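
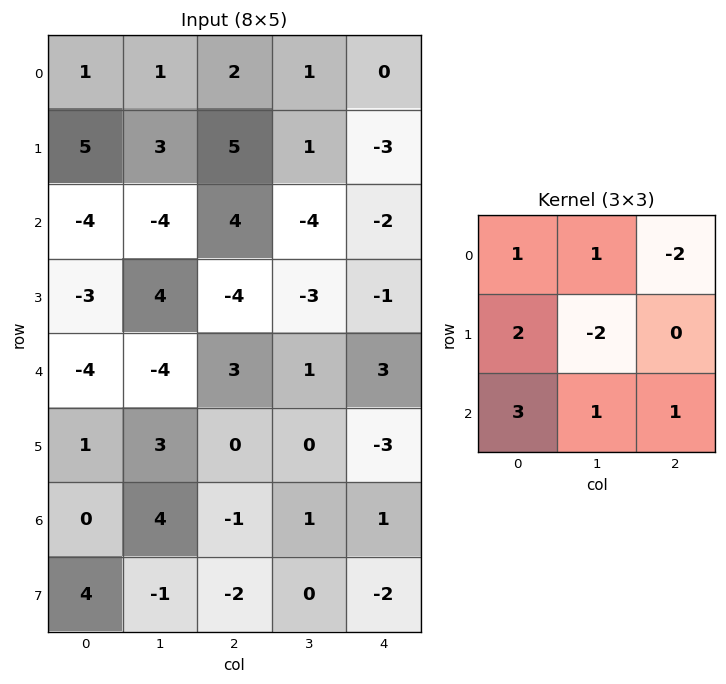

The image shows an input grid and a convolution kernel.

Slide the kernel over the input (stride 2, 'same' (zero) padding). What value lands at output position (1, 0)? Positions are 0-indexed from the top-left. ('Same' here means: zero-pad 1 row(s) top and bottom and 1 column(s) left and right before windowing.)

8

The receptive field on the zero-padded input at this output position is [0 5 3 / 0 -4 -4 / 0 -3 4]. Elementwise product with the kernel and sum: 0·1 + 5·1 + 3·-2 + 0·2 + -4·-2 + 0·3 + -3·1 + 4·1.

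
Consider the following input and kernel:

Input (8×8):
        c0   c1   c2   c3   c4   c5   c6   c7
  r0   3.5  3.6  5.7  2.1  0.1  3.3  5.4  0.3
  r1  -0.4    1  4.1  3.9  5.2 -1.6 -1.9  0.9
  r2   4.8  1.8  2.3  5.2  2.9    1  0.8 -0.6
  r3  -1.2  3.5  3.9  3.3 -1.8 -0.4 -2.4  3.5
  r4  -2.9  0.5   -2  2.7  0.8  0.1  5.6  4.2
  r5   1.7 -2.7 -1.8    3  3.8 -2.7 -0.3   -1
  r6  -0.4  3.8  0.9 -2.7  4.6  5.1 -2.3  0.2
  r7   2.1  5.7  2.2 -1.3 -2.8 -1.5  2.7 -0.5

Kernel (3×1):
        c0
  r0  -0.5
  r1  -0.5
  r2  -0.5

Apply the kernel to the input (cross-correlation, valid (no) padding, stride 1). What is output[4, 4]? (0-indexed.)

The receptive field on the input at this output position is [0.8 / 3.8 / 4.6]. Elementwise product with the kernel and sum: 0.8·-0.5 + 3.8·-0.5 + 4.6·-0.5.

-4.6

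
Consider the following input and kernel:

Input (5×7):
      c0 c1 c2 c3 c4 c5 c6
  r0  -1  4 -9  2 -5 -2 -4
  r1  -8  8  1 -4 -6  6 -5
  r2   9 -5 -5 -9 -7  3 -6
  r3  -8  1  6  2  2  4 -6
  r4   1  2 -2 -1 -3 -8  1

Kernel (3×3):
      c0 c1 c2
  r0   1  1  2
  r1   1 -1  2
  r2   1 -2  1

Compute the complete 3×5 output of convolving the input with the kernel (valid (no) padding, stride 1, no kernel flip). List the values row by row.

-15 -6 -18 15 -56
2 -26 -21 8 -44
-8 -24 -23 -5 -16

Output[0,0]: The receptive field on the input at this output position is [-1 4 -9 / -8 8 1 / 9 -5 -5]. Elementwise product with the kernel and sum: -1·1 + 4·1 + -9·2 + -8·1 + 8·-1 + 1·2 + 9·1 + -5·-2 + -5·1.
Output[0,1]: The receptive field on the input at this output position is [4 -9 2 / 8 1 -4 / -5 -5 -9]. Elementwise product with the kernel and sum: 4·1 + -9·1 + 2·2 + 8·1 + 1·-1 + -4·2 + -5·1 + -5·-2 + -9·1.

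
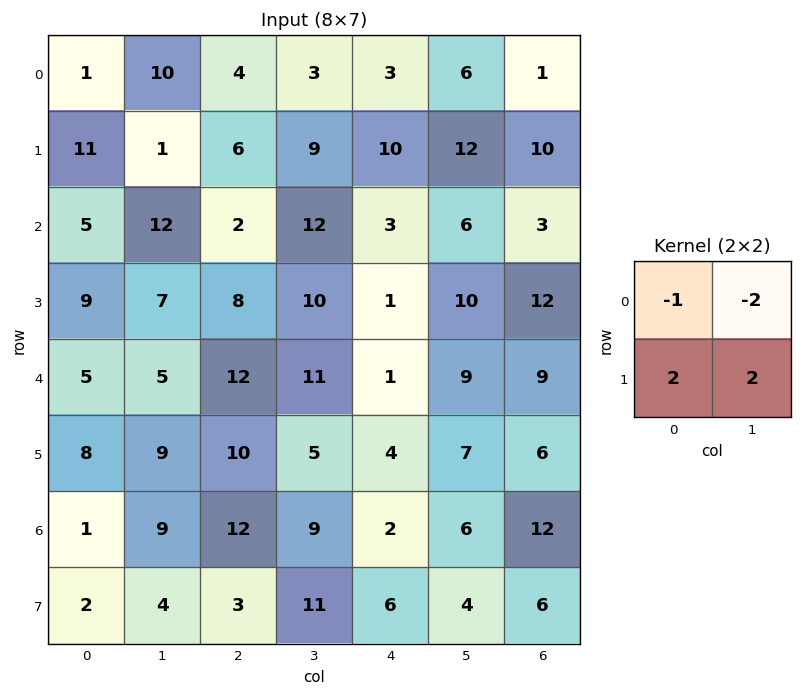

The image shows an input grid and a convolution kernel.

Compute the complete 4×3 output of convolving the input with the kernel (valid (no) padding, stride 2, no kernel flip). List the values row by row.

3 20 29
3 10 7
19 -4 3
-7 -2 6

Output[0,0]: The receptive field on the input at this output position is [1 10 / 11 1]. Elementwise product with the kernel and sum: 1·-1 + 10·-2 + 11·2 + 1·2.
Output[0,1]: The receptive field on the input at this output position is [4 3 / 6 9]. Elementwise product with the kernel and sum: 4·-1 + 3·-2 + 6·2 + 9·2.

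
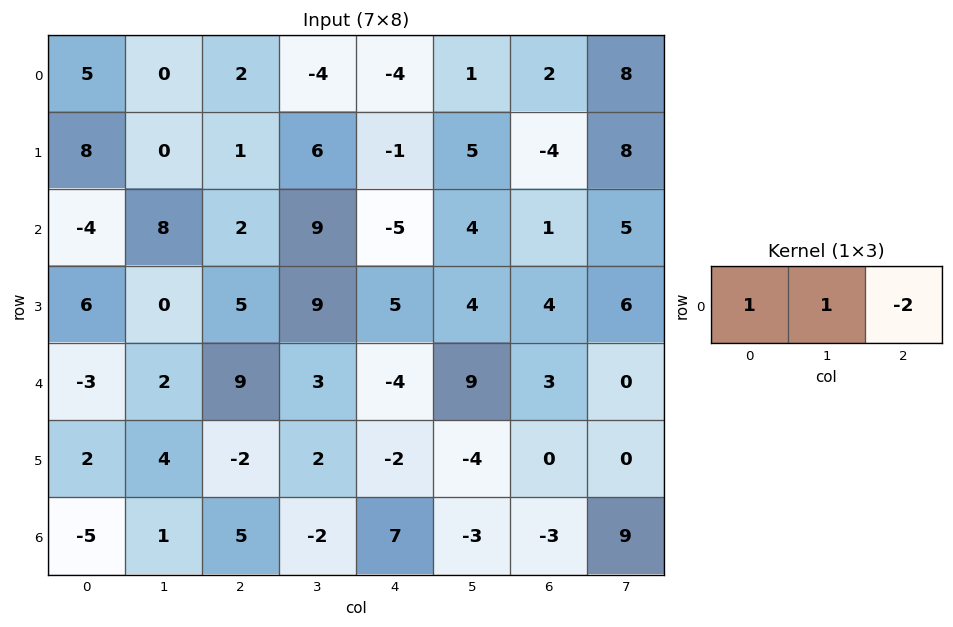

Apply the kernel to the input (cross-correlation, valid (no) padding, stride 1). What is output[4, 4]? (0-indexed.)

The receptive field on the input at this output position is [-4 9 3]. Elementwise product with the kernel and sum: -4·1 + 9·1 + 3·-2.

-1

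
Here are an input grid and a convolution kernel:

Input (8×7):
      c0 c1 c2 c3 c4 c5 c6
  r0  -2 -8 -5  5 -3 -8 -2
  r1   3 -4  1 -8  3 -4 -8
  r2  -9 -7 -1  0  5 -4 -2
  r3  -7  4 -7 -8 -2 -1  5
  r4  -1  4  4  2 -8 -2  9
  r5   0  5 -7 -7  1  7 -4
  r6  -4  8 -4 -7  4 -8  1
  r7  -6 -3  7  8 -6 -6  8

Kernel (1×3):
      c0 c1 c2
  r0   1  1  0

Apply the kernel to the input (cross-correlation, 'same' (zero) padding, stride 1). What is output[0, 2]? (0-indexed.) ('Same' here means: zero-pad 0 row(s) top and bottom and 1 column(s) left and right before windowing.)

-13

The receptive field on the zero-padded input at this output position is [-8 -5 5]. Elementwise product with the kernel and sum: -8·1 + -5·1.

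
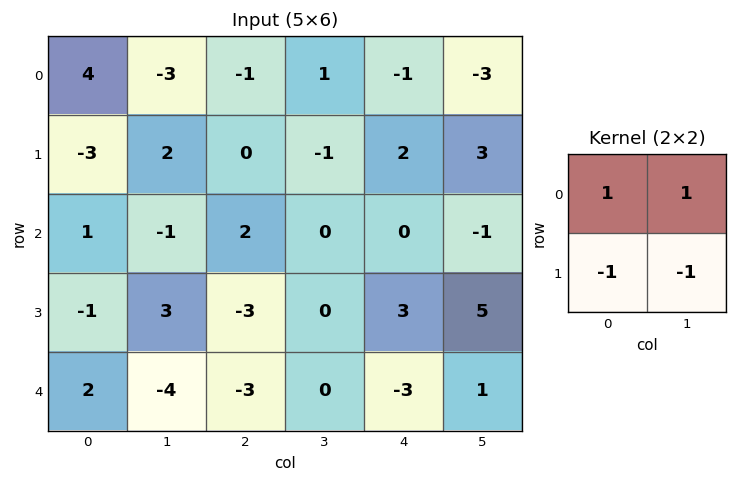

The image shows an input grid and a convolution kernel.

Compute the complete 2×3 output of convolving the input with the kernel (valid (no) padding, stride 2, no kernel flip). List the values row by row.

2 1 -9
-2 5 -9

Output[0,0]: The receptive field on the input at this output position is [4 -3 / -3 2]. Elementwise product with the kernel and sum: 4·1 + -3·1 + -3·-1 + 2·-1.
Output[0,1]: The receptive field on the input at this output position is [-1 1 / 0 -1]. Elementwise product with the kernel and sum: -1·1 + 1·1 + 0·-1 + -1·-1.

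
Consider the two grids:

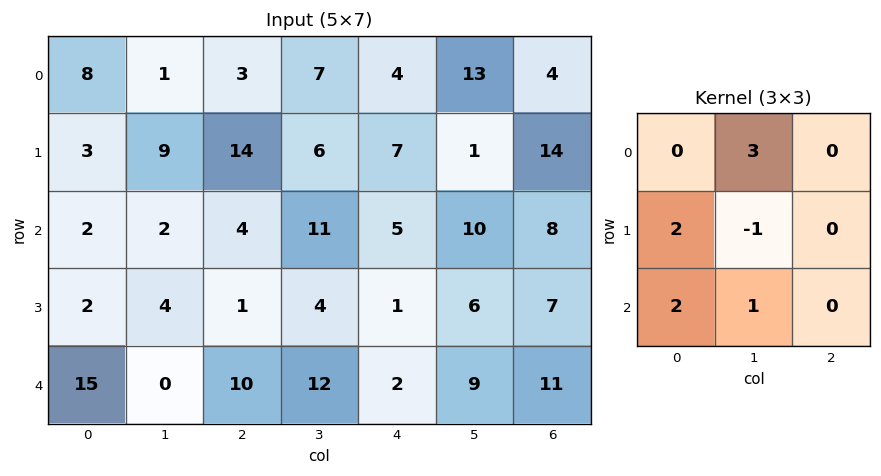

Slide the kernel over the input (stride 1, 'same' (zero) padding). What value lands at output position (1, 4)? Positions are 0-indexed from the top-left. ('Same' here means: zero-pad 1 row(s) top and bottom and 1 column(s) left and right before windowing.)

The receptive field on the zero-padded input at this output position is [7 4 13 / 6 7 1 / 11 5 10]. Elementwise product with the kernel and sum: 4·3 + 6·2 + 7·-1 + 11·2 + 5·1.

44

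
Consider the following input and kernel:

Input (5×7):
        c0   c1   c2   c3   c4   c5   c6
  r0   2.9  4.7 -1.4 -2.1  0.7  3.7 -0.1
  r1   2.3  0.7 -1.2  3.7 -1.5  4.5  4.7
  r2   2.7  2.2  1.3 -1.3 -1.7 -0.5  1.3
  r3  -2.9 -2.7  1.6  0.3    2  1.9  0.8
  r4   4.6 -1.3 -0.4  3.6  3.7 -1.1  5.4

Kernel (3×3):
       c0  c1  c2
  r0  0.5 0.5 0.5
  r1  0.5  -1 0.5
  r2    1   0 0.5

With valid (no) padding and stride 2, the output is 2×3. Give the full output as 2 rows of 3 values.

Output[0,0]: The receptive field on the input at this output position is [2.9 4.7 -1.4 / 2.3 0.7 -1.2 / 2.7 2.2 1.3]. Elementwise product with the kernel and sum: 2.9·0.5 + 4.7·0.5 + -1.4·0.5 + 2.3·0.5 + 0.7·-1 + -1.2·0.5 + 2.7·1 + 1.3·0.5.
Output[0,1]: The receptive field on the input at this output position is [-1.4 -2.1 0.7 / -1.2 3.7 -1.5 / 1.3 -1.3 -1.7]. Elementwise product with the kernel and sum: -1.4·0.5 + -2.1·0.5 + 0.7·0.5 + -1.2·0.5 + 3.7·-1 + -1.5·0.5 + 1.3·1 + -1.7·0.5.

6.3 -6 -1.8
9.55 2.1 5.45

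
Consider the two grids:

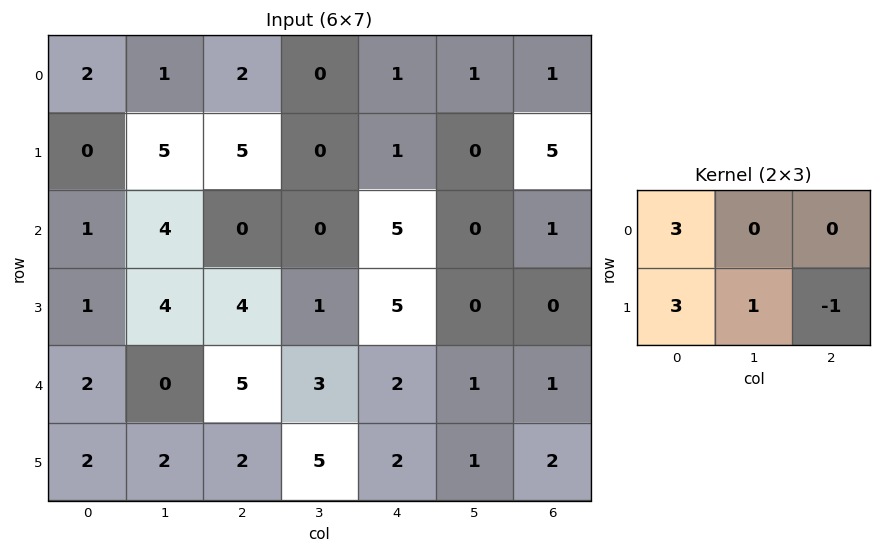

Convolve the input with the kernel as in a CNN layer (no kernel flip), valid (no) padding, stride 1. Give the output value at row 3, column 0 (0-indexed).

The receptive field on the input at this output position is [1 4 4 / 2 0 5]. Elementwise product with the kernel and sum: 1·3 + 2·3 + 0·1 + 5·-1.

4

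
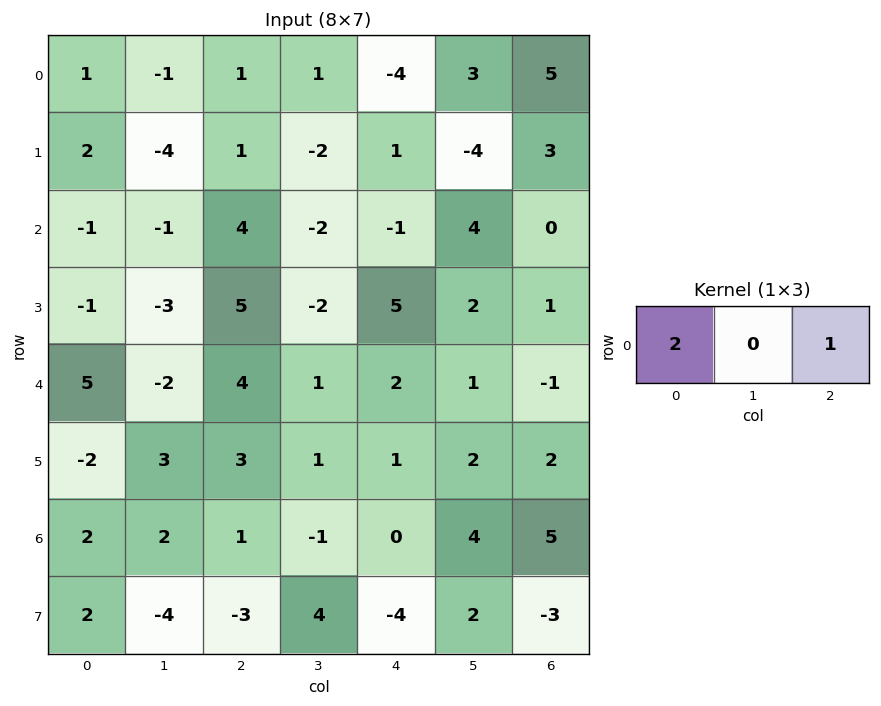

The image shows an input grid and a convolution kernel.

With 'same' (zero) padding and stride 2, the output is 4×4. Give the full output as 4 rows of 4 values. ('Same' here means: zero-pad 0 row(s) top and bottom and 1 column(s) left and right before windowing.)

Output[0,0]: The receptive field on the zero-padded input at this output position is [0 1 -1]. Elementwise product with the kernel and sum: 0·2 + -1·1.
Output[0,1]: The receptive field on the zero-padded input at this output position is [-1 1 1]. Elementwise product with the kernel and sum: -1·2 + 1·1.

-1 -1 5 6
-1 -4 0 8
-2 -3 3 2
2 3 2 8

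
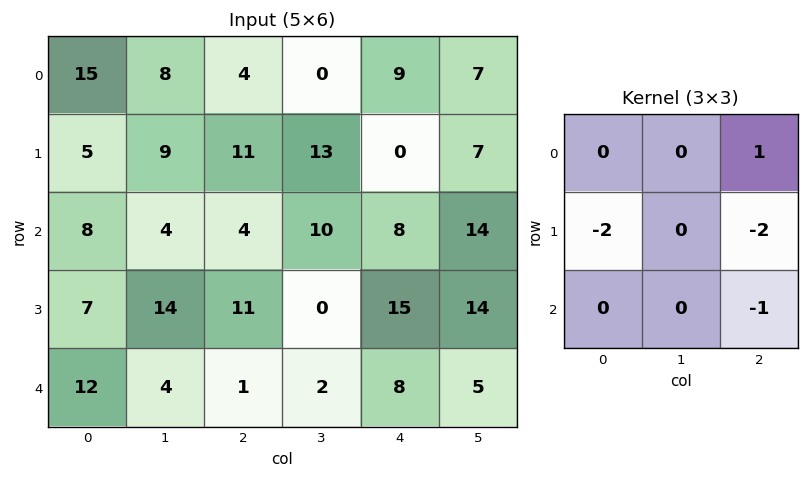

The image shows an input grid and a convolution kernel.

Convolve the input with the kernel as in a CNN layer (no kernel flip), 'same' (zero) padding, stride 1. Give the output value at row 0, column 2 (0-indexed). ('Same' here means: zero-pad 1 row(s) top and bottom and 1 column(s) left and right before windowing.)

The receptive field on the zero-padded input at this output position is [0 0 0 / 8 4 0 / 9 11 13]. Elementwise product with the kernel and sum: 0·1 + 8·-2 + 0·-2 + 13·-1.

-29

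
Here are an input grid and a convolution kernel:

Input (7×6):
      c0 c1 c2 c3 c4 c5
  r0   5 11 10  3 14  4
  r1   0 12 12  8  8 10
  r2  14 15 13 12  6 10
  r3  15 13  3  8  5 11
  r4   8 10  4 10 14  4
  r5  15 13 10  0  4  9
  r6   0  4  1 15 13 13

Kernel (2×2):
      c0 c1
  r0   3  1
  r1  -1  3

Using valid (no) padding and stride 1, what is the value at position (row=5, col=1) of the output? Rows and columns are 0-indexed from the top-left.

The receptive field on the input at this output position is [13 10 / 4 1]. Elementwise product with the kernel and sum: 13·3 + 10·1 + 4·-1 + 1·3.

48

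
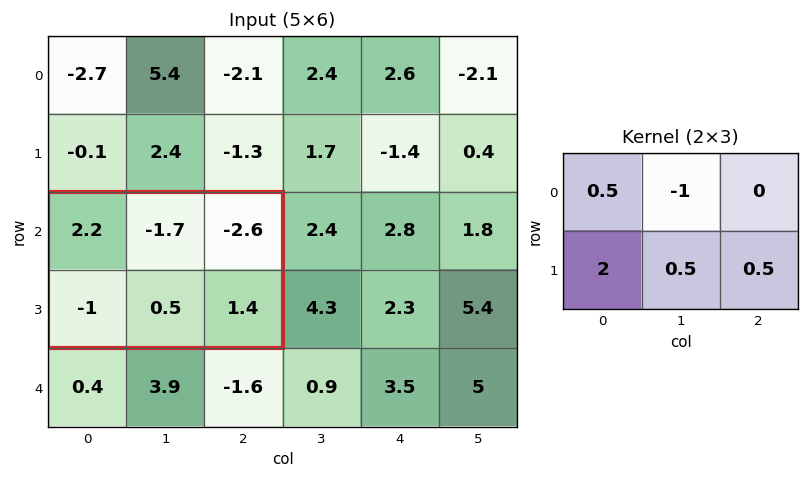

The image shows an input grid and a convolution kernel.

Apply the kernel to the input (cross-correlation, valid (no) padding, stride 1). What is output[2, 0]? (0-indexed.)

The receptive field on the input at this output position is [2.2 -1.7 -2.6 / -1 0.5 1.4]. Elementwise product with the kernel and sum: 2.2·0.5 + -1.7·-1 + -1·2 + 0.5·0.5 + 1.4·0.5.

1.75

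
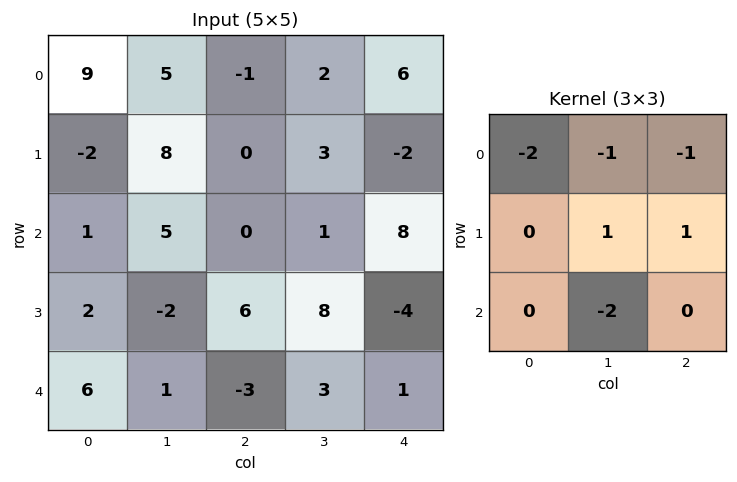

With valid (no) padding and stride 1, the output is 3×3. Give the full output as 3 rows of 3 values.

Output[0,0]: The receptive field on the input at this output position is [9 5 -1 / -2 8 0 / 1 5 0]. Elementwise product with the kernel and sum: 9·-2 + 5·-1 + -1·-1 + 8·1 + 0·1 + 5·-2.
Output[0,1]: The receptive field on the input at this output position is [5 -1 2 / 8 0 3 / 5 0 1]. Elementwise product with the kernel and sum: 5·-2 + -1·-1 + 2·-1 + 0·1 + 3·1 + 0·-2.

-24 -8 -7
5 -30 -8
-5 9 -11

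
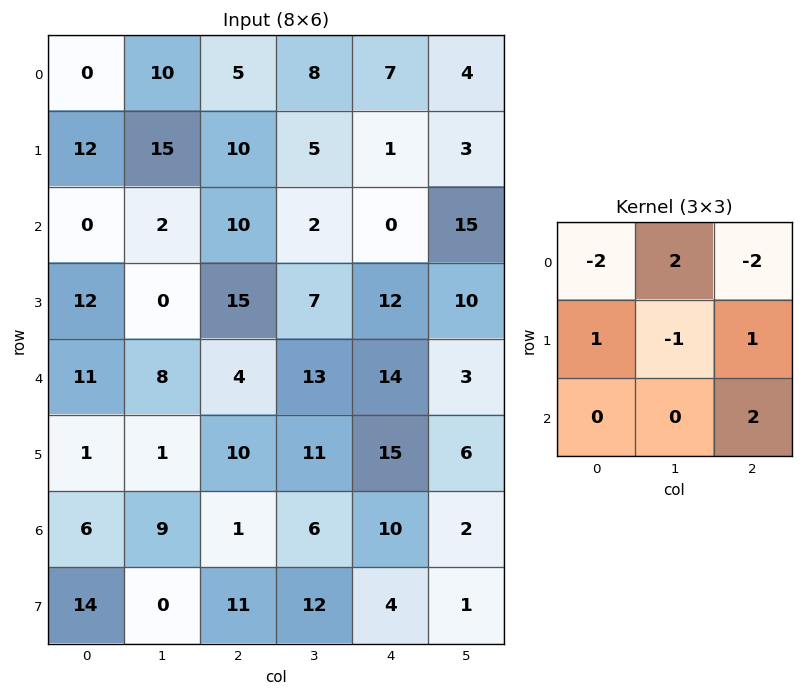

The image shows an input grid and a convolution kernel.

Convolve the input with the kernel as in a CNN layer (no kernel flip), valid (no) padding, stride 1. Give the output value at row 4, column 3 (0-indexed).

The receptive field on the input at this output position is [13 14 3 / 11 15 6 / 6 10 2]. Elementwise product with the kernel and sum: 13·-2 + 14·2 + 3·-2 + 11·1 + 15·-1 + 6·1 + 2·2.

2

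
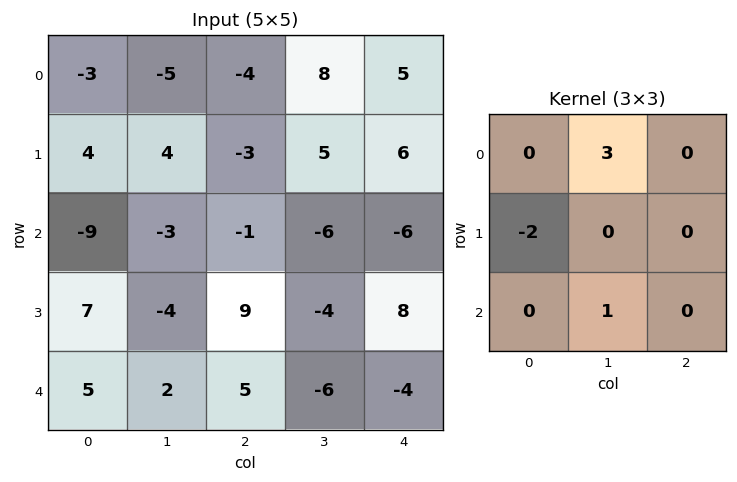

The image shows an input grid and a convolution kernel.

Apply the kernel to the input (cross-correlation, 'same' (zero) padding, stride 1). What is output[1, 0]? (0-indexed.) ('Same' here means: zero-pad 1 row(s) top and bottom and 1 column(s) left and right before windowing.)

The receptive field on the zero-padded input at this output position is [0 -3 -5 / 0 4 4 / 0 -9 -3]. Elementwise product with the kernel and sum: -3·3 + 0·-2 + -9·1.

-18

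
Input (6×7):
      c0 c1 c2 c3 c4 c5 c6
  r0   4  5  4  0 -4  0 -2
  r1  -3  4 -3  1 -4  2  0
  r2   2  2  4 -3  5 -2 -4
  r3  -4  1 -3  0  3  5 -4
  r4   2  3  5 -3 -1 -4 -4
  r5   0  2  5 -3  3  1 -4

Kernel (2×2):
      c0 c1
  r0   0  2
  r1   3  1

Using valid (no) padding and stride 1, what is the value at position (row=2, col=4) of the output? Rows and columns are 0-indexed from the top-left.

The receptive field on the input at this output position is [5 -2 / 3 5]. Elementwise product with the kernel and sum: -2·2 + 3·3 + 5·1.

10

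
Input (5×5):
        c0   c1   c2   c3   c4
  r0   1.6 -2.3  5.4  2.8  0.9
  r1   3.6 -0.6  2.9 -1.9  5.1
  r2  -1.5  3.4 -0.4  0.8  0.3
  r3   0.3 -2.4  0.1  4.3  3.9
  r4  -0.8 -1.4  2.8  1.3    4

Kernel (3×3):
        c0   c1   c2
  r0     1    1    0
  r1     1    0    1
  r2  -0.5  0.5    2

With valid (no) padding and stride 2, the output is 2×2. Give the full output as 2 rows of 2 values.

Output[0,0]: The receptive field on the input at this output position is [1.6 -2.3 5.4 / 3.6 -0.6 2.9 / -1.5 3.4 -0.4]. Elementwise product with the kernel and sum: 1.6·1 + -2.3·1 + 3.6·1 + 2.9·1 + -1.5·-0.5 + 3.4·0.5 + -0.4·2.

7.45 17.4
7.6 11.65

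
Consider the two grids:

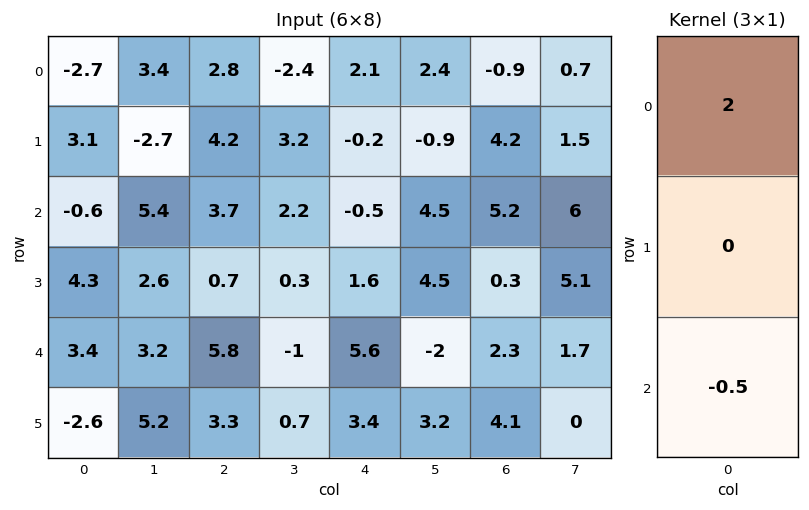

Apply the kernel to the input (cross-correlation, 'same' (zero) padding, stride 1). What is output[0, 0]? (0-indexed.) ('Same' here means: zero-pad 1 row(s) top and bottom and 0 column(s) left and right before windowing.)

-1.55

The receptive field on the zero-padded input at this output position is [0 / -2.7 / 3.1]. Elementwise product with the kernel and sum: 0·2 + 3.1·-0.5.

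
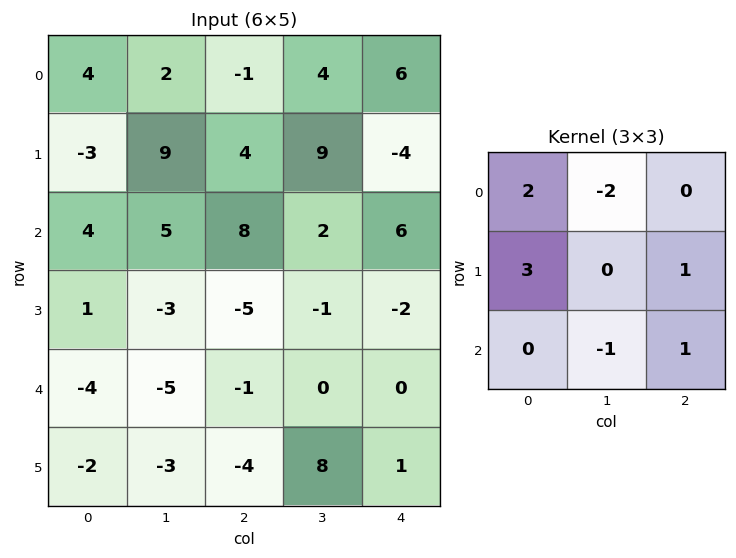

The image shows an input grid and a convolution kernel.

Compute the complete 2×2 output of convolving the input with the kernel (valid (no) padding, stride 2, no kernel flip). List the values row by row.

Output[0,0]: The receptive field on the input at this output position is [4 2 -1 / -3 9 4 / 4 5 8]. Elementwise product with the kernel and sum: 4·2 + 2·-2 + -3·3 + 4·1 + 5·-1 + 8·1.

2 2
0 -5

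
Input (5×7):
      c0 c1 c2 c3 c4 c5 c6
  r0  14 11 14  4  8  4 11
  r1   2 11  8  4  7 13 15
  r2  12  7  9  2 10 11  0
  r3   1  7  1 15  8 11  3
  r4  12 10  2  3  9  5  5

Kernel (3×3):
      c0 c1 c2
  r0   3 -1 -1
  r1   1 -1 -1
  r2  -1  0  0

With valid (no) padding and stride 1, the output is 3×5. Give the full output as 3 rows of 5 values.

Output[0,0]: The receptive field on the input at this output position is [14 11 14 / 2 11 8 / 12 7 9]. Elementwise product with the kernel and sum: 14·3 + 11·-1 + 14·-1 + 2·1 + 11·-1 + 8·-1 + 12·-1.

-12 7 18 -18 -22
-18 10 9 -42 -16
1 -9 -9 -22 4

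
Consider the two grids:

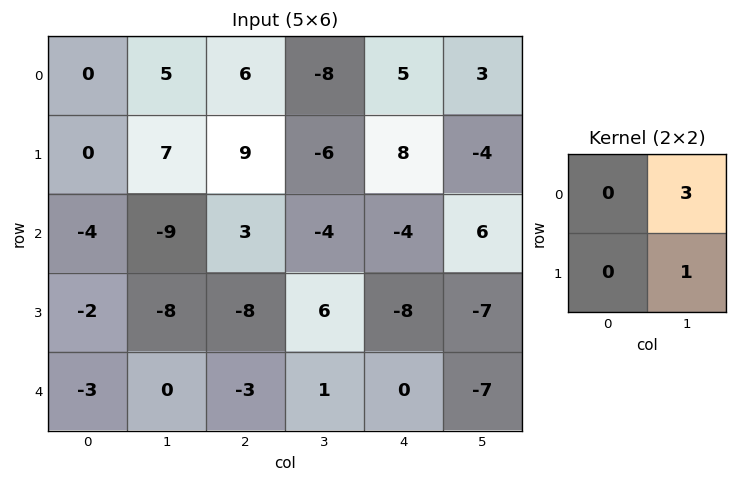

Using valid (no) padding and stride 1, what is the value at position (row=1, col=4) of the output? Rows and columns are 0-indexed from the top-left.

-6

The receptive field on the input at this output position is [8 -4 / -4 6]. Elementwise product with the kernel and sum: -4·3 + 6·1.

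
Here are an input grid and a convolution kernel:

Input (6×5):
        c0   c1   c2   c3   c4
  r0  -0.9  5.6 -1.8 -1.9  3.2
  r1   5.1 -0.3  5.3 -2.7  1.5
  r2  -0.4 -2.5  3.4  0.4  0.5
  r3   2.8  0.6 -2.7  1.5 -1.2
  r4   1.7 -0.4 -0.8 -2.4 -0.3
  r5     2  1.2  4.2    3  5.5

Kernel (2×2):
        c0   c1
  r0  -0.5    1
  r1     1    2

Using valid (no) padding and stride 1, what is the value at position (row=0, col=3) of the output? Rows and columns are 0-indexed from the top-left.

The receptive field on the input at this output position is [-1.9 3.2 / -2.7 1.5]. Elementwise product with the kernel and sum: -1.9·-0.5 + 3.2·1 + -2.7·1 + 1.5·2.

4.45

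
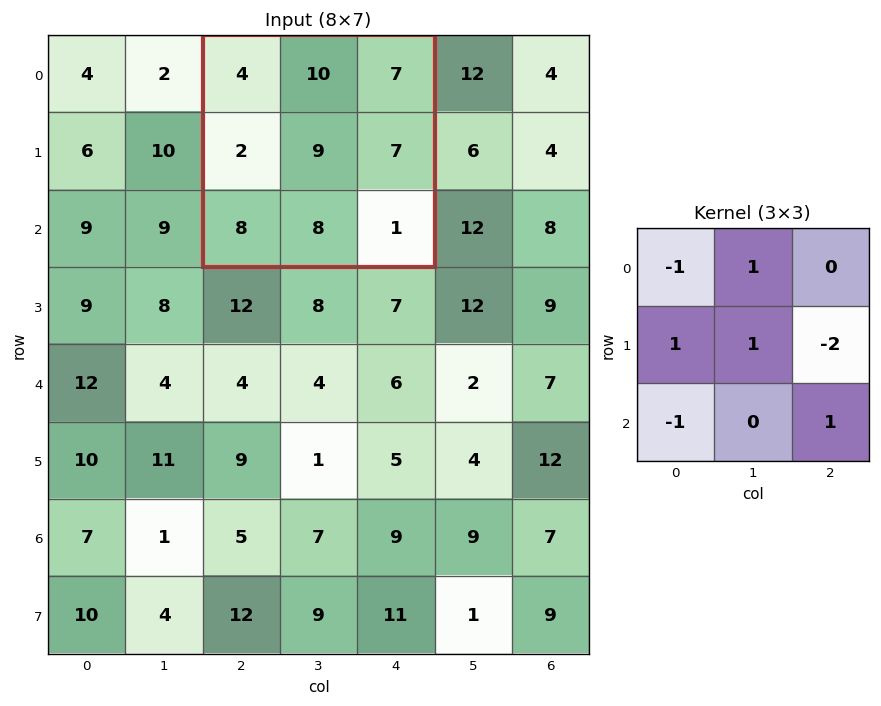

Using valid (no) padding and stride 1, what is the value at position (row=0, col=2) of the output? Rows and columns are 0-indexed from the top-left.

The receptive field on the input at this output position is [4 10 7 / 2 9 7 / 8 8 1]. Elementwise product with the kernel and sum: 4·-1 + 10·1 + 2·1 + 9·1 + 7·-2 + 8·-1 + 1·1.

-4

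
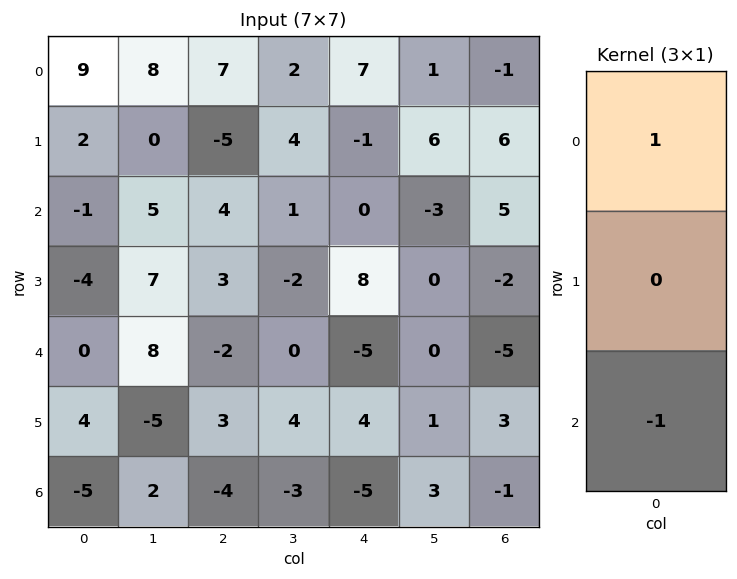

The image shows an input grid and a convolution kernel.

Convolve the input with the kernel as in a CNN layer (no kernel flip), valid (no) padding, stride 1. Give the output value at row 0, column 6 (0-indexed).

The receptive field on the input at this output position is [-1 / 6 / 5]. Elementwise product with the kernel and sum: -1·1 + 5·-1.

-6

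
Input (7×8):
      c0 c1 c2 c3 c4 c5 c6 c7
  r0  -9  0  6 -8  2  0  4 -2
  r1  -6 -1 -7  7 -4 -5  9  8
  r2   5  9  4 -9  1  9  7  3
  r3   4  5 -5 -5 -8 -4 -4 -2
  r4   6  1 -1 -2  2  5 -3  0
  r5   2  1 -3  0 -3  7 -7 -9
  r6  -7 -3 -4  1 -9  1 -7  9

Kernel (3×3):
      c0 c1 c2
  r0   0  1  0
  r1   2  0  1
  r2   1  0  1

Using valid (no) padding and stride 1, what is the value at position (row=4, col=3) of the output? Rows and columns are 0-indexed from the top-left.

11

The receptive field on the input at this output position is [-2 2 5 / 0 -3 7 / 1 -9 1]. Elementwise product with the kernel and sum: 2·1 + 0·2 + 7·1 + 1·1 + 1·1.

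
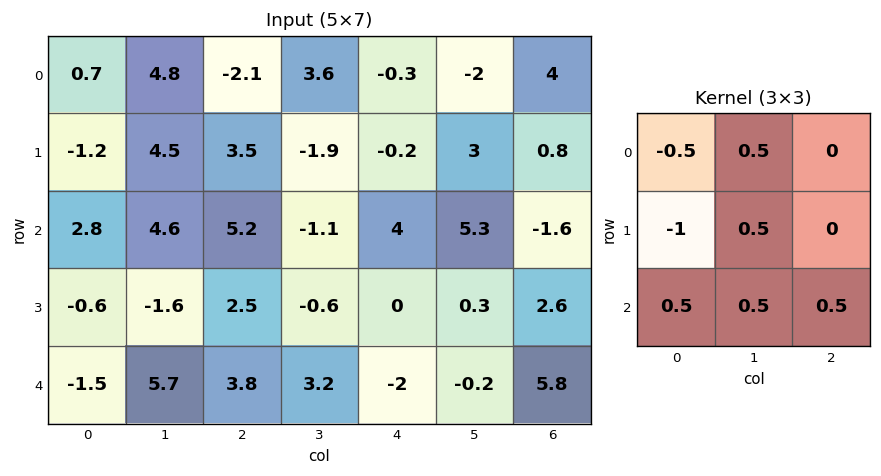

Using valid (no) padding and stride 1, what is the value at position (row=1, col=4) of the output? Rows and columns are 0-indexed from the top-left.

1.7

The receptive field on the input at this output position is [-0.2 3 0.8 / 4 5.3 -1.6 / 0 0.3 2.6]. Elementwise product with the kernel and sum: -0.2·-0.5 + 3·0.5 + 4·-1 + 5.3·0.5 + 0·0.5 + 0.3·0.5 + 2.6·0.5.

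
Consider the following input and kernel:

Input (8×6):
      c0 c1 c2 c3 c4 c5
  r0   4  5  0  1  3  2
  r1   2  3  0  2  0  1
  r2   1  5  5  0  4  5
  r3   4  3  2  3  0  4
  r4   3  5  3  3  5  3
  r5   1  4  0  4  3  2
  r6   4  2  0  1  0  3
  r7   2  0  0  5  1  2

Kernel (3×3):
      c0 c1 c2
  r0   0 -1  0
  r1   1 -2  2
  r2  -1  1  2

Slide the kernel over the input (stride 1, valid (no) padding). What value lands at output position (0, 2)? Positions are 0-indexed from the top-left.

-2

The receptive field on the input at this output position is [0 1 3 / 0 2 0 / 5 0 4]. Elementwise product with the kernel and sum: 1·-1 + 0·1 + 2·-2 + 0·2 + 5·-1 + 0·1 + 4·2.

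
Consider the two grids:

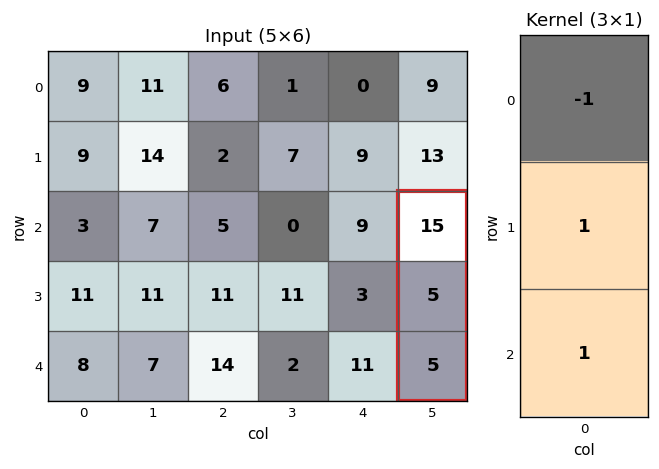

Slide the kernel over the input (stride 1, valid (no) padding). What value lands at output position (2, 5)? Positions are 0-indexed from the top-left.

-5

The receptive field on the input at this output position is [15 / 5 / 5]. Elementwise product with the kernel and sum: 15·-1 + 5·1 + 5·1.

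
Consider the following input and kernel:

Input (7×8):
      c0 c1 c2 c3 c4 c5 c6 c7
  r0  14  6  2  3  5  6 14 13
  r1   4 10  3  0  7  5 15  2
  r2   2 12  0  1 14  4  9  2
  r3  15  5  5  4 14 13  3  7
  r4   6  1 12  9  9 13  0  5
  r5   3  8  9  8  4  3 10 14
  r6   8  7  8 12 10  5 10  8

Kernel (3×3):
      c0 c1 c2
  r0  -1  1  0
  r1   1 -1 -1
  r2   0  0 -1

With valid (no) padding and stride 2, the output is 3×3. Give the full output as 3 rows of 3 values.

-17 -17 -21
3 -21 -12
-27 -16 -15

Output[0,0]: The receptive field on the input at this output position is [14 6 2 / 4 10 3 / 2 12 0]. Elementwise product with the kernel and sum: 14·-1 + 6·1 + 4·1 + 10·-1 + 3·-1 + 0·-1.
Output[0,1]: The receptive field on the input at this output position is [2 3 5 / 3 0 7 / 0 1 14]. Elementwise product with the kernel and sum: 2·-1 + 3·1 + 3·1 + 0·-1 + 7·-1 + 14·-1.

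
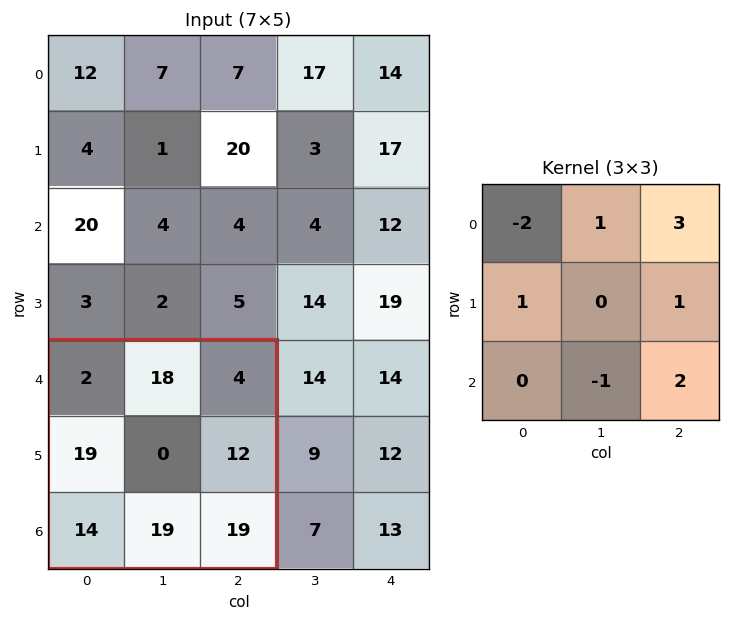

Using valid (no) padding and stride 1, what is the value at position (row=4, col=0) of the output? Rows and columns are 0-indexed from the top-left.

The receptive field on the input at this output position is [2 18 4 / 19 0 12 / 14 19 19]. Elementwise product with the kernel and sum: 2·-2 + 18·1 + 4·3 + 19·1 + 12·1 + 19·-1 + 19·2.

76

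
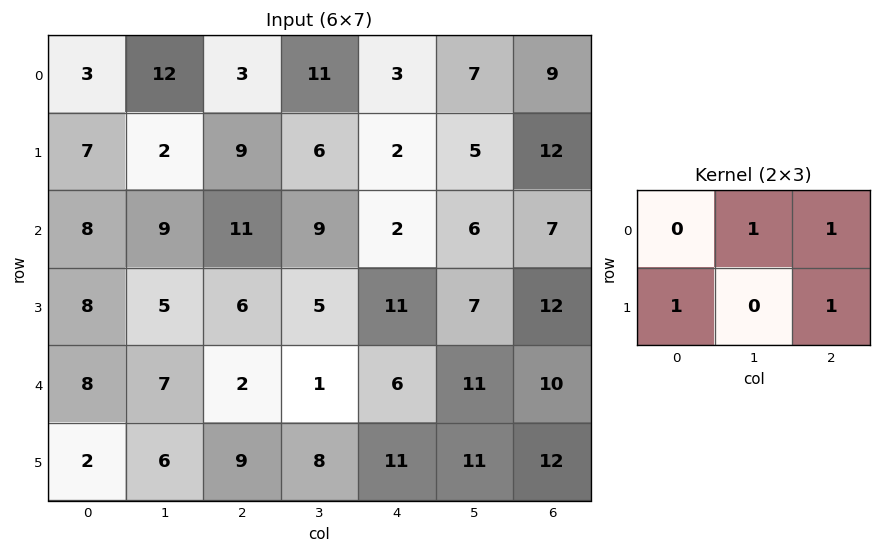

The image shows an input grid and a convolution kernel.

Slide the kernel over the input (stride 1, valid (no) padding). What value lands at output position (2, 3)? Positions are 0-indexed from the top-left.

The receptive field on the input at this output position is [9 2 6 / 5 11 7]. Elementwise product with the kernel and sum: 2·1 + 6·1 + 5·1 + 7·1.

20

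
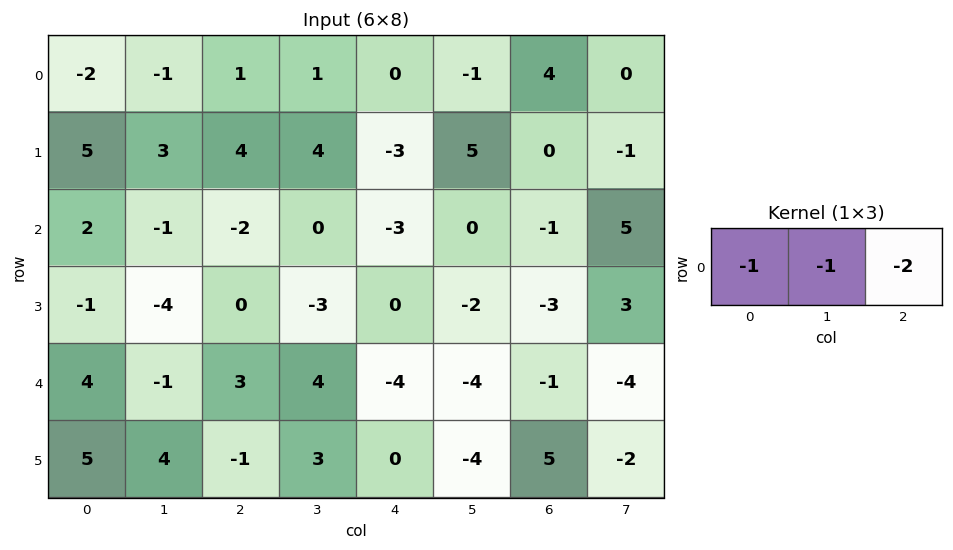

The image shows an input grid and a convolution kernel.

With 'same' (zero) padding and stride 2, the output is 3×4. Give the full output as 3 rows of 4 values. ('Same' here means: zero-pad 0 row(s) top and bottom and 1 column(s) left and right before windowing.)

Output[0,0]: The receptive field on the zero-padded input at this output position is [0 -2 -1]. Elementwise product with the kernel and sum: 0·-1 + -2·-1 + -1·-2.
Output[0,1]: The receptive field on the zero-padded input at this output position is [-1 1 1]. Elementwise product with the kernel and sum: -1·-1 + 1·-1 + 1·-2.

4 -2 1 -3
0 3 3 -9
-2 -10 8 13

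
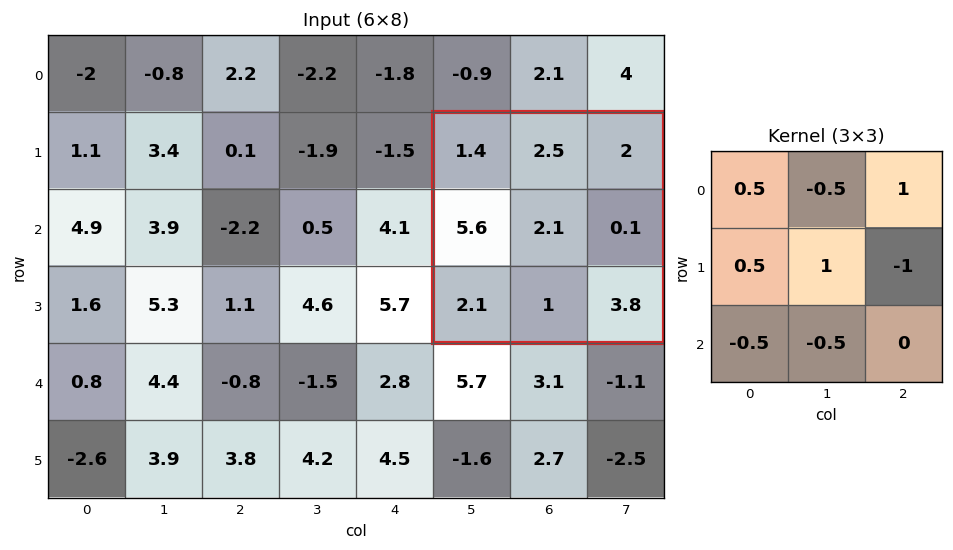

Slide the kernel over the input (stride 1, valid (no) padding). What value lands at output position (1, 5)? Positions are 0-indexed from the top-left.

The receptive field on the input at this output position is [1.4 2.5 2 / 5.6 2.1 0.1 / 2.1 1 3.8]. Elementwise product with the kernel and sum: 1.4·0.5 + 2.5·-0.5 + 2·1 + 5.6·0.5 + 2.1·1 + 0.1·-1 + 2.1·-0.5 + 1·-0.5.

4.7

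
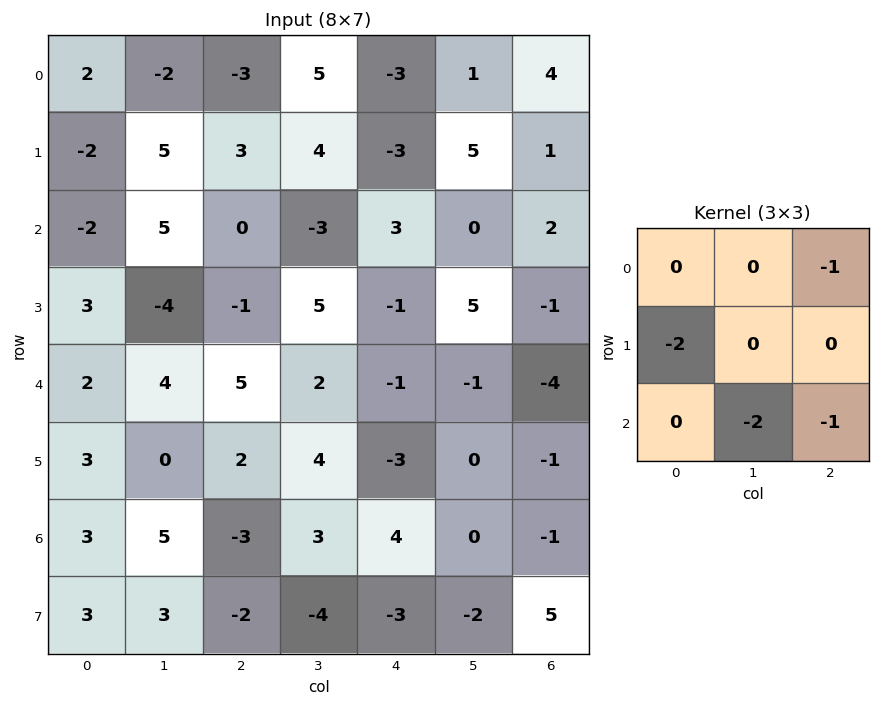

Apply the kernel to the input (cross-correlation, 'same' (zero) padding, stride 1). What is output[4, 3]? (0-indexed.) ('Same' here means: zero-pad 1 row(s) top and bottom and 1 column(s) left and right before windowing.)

The receptive field on the zero-padded input at this output position is [-1 5 -1 / 5 2 -1 / 2 4 -3]. Elementwise product with the kernel and sum: -1·-1 + 5·-2 + 4·-2 + -3·-1.

-14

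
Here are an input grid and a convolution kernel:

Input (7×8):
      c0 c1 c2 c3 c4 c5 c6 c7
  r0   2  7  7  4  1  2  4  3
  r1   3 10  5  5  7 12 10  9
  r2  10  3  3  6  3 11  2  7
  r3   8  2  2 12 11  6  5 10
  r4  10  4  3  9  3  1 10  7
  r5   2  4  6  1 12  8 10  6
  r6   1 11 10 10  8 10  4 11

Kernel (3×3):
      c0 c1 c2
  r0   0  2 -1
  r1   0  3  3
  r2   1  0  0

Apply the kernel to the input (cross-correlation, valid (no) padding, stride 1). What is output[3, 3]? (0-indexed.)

The receptive field on the input at this output position is [12 11 6 / 9 3 1 / 1 12 8]. Elementwise product with the kernel and sum: 11·2 + 6·-1 + 3·3 + 1·3 + 1·1.

29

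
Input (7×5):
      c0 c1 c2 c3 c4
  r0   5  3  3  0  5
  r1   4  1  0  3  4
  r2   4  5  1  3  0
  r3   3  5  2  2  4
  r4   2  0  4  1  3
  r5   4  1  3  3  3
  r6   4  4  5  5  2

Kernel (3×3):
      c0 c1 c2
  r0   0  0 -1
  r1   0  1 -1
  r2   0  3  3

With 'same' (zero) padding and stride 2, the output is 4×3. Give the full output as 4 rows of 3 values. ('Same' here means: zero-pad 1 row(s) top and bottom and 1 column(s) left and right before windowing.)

Output[0,0]: The receptive field on the zero-padded input at this output position is [0 0 0 / 0 5 3 / 0 4 1]. Elementwise product with the kernel and sum: 0·-1 + 5·1 + 3·-1 + 4·3 + 1·3.
Output[0,1]: The receptive field on the zero-padded input at this output position is [0 0 0 / 3 3 0 / 1 0 3]. Elementwise product with the kernel and sum: 0·-1 + 3·1 + 0·-1 + 0·3 + 3·3.

17 12 17
22 7 12
12 19 12
-1 -3 2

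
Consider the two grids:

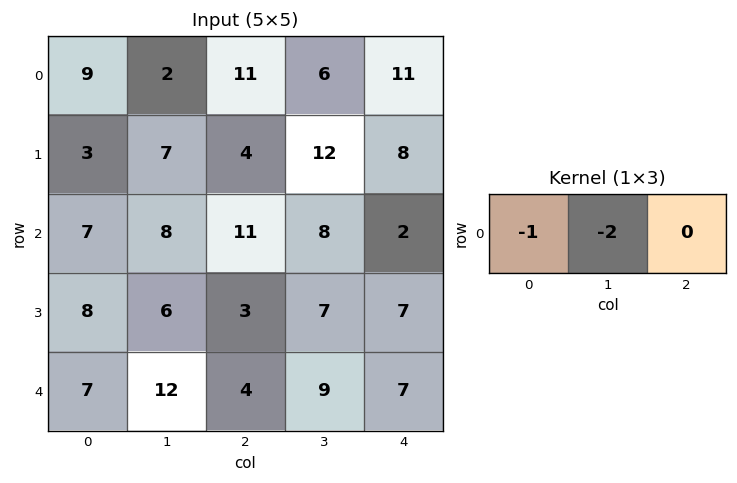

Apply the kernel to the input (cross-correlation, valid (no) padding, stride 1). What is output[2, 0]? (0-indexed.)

-23

The receptive field on the input at this output position is [7 8 11]. Elementwise product with the kernel and sum: 7·-1 + 8·-2.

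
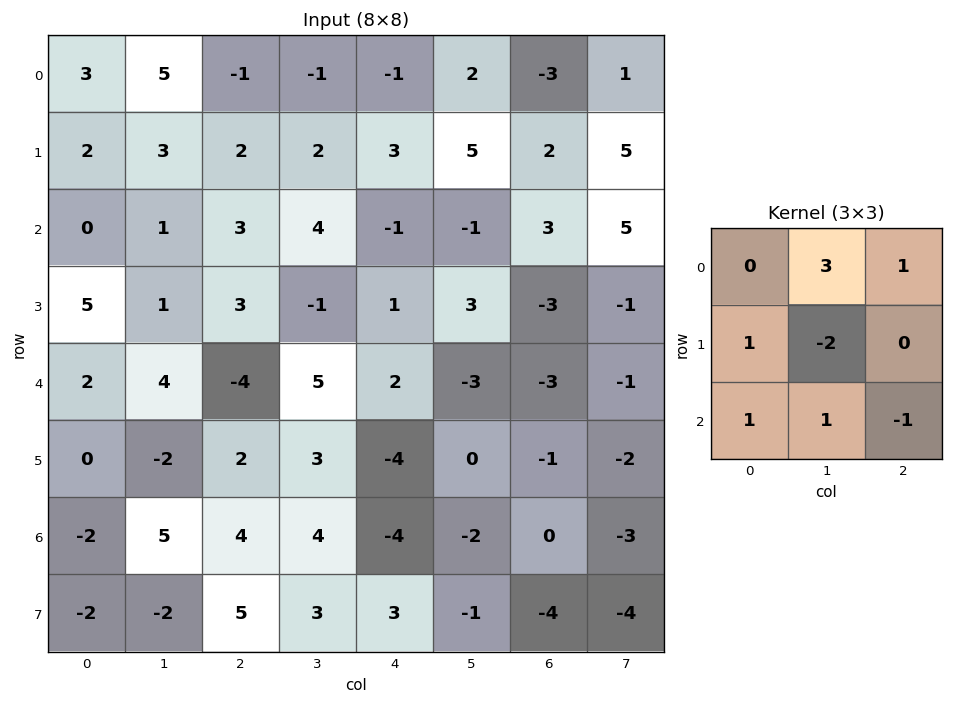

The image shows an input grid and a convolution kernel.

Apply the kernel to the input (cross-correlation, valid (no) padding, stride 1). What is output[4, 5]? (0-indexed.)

The receptive field on the input at this output position is [-3 -3 -1 / 0 -1 -2 / -2 0 -3]. Elementwise product with the kernel and sum: -3·3 + -1·1 + 0·1 + -1·-2 + -2·1 + 0·1 + -3·-1.

-7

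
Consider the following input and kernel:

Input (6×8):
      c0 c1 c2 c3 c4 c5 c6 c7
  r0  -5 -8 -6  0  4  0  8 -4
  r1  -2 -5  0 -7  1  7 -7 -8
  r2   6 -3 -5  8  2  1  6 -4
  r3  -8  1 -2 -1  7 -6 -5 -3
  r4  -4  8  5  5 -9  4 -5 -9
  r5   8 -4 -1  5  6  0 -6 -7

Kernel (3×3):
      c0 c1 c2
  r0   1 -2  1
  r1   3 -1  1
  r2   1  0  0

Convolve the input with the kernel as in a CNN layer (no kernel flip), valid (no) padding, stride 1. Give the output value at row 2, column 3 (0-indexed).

-6

The receptive field on the input at this output position is [8 2 1 / -1 7 -6 / 5 -9 4]. Elementwise product with the kernel and sum: 8·1 + 2·-2 + 1·1 + -1·3 + 7·-1 + -6·1 + 5·1.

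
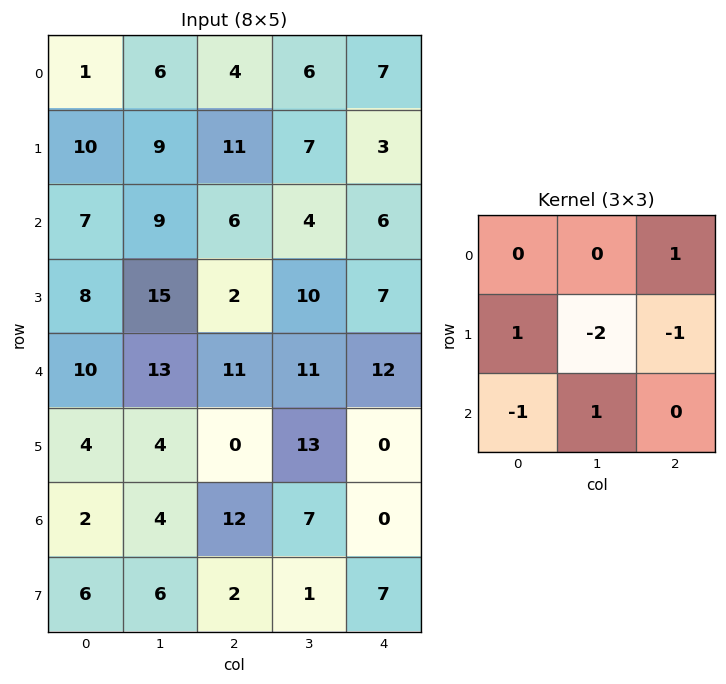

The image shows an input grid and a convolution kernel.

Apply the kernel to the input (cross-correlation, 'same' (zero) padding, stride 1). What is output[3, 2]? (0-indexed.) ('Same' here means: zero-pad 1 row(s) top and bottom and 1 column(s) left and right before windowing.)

3

The receptive field on the zero-padded input at this output position is [9 6 4 / 15 2 10 / 13 11 11]. Elementwise product with the kernel and sum: 4·1 + 15·1 + 2·-2 + 10·-1 + 13·-1 + 11·1.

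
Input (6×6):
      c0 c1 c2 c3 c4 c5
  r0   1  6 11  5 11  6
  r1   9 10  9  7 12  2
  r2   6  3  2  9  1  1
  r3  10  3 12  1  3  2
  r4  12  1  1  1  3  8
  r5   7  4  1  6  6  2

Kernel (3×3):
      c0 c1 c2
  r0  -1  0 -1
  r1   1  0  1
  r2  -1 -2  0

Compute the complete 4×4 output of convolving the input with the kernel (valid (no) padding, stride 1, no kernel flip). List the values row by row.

Output[0,0]: The receptive field on the input at this output position is [1 6 11 / 9 10 9 / 6 3 2]. Elementwise product with the kernel and sum: 1·-1 + 11·-1 + 9·1 + 9·1 + 6·-1 + 3·-2.

-6 -1 -21 -13
-26 -32 -32 -6
0 -11 9 -14
-24 -8 -24 -12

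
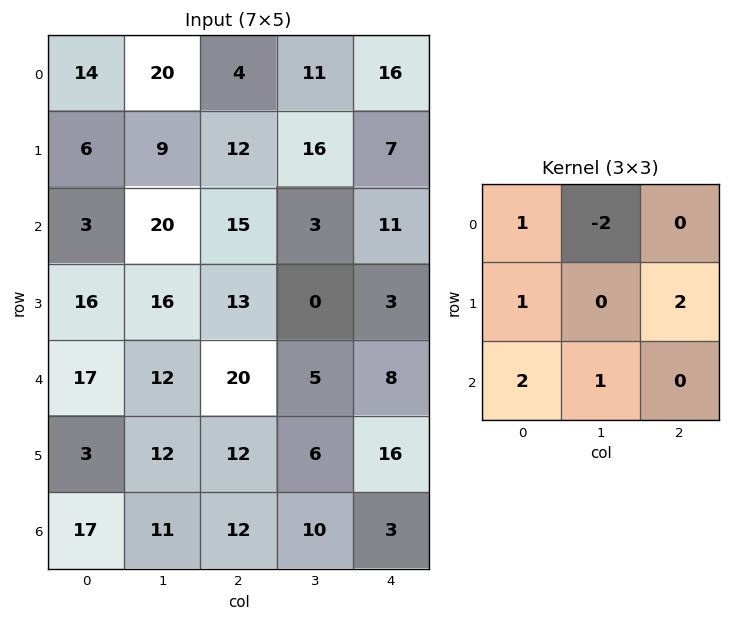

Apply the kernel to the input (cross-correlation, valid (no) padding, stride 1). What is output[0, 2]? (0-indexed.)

The receptive field on the input at this output position is [4 11 16 / 12 16 7 / 15 3 11]. Elementwise product with the kernel and sum: 4·1 + 11·-2 + 12·1 + 7·2 + 15·2 + 3·1.

41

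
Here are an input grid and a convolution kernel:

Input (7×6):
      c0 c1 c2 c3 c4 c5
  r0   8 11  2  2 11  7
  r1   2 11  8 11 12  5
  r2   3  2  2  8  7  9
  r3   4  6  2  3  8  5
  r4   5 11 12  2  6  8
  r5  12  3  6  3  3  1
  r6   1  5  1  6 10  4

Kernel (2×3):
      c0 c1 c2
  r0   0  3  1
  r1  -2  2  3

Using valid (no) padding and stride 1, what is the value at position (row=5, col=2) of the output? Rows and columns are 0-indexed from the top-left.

52

The receptive field on the input at this output position is [6 3 3 / 1 6 10]. Elementwise product with the kernel and sum: 3·3 + 3·1 + 1·-2 + 6·2 + 10·3.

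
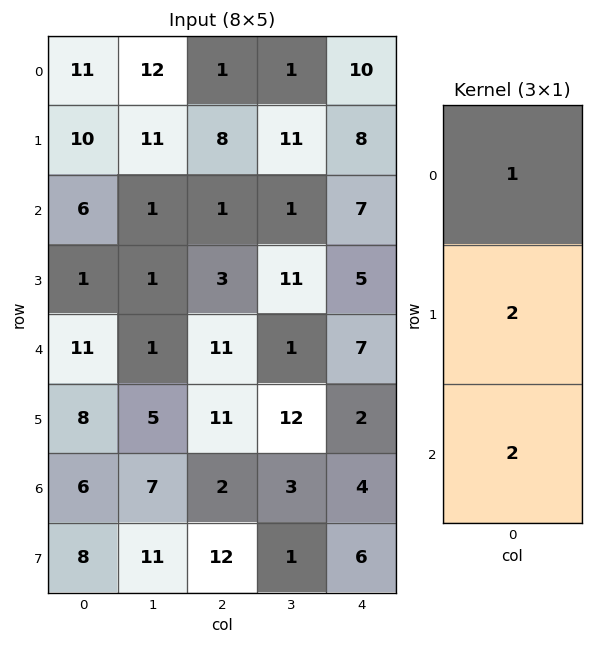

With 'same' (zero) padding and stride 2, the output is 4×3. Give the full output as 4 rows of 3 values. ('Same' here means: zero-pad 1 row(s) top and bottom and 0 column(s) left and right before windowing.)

Output[0,0]: The receptive field on the zero-padded input at this output position is [0 / 11 / 10]. Elementwise product with the kernel and sum: 0·1 + 11·2 + 10·2.

42 18 36
24 16 32
39 47 23
36 39 22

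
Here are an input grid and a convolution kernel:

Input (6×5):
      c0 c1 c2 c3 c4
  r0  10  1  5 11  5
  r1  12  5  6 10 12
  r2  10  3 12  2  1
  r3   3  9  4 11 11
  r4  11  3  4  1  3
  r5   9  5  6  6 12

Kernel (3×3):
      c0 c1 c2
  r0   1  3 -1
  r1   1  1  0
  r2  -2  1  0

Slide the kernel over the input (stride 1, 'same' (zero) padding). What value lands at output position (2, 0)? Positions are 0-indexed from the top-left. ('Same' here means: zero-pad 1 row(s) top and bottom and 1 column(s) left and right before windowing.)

The receptive field on the zero-padded input at this output position is [0 12 5 / 0 10 3 / 0 3 9]. Elementwise product with the kernel and sum: 0·1 + 12·3 + 5·-1 + 0·1 + 10·1 + 0·-2 + 3·1.

44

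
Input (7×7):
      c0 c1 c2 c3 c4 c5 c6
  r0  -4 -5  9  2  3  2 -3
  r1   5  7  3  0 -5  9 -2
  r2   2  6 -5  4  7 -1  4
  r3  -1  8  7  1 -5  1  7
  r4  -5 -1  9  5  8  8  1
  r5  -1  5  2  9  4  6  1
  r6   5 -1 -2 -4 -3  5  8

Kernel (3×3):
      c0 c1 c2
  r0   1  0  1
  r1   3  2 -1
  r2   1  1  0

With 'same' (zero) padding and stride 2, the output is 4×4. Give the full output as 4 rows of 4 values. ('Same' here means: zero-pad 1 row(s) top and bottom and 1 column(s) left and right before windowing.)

2 11 5 7
4 26 32 22
-2 26 38 34
16 11 -8 37

Output[0,0]: The receptive field on the zero-padded input at this output position is [0 0 0 / 0 -4 -5 / 0 5 7]. Elementwise product with the kernel and sum: 0·1 + 0·1 + 0·3 + -4·2 + -5·-1 + 0·1 + 5·1.
Output[0,1]: The receptive field on the zero-padded input at this output position is [0 0 0 / -5 9 2 / 7 3 0]. Elementwise product with the kernel and sum: 0·1 + 0·1 + -5·3 + 9·2 + 2·-1 + 7·1 + 3·1.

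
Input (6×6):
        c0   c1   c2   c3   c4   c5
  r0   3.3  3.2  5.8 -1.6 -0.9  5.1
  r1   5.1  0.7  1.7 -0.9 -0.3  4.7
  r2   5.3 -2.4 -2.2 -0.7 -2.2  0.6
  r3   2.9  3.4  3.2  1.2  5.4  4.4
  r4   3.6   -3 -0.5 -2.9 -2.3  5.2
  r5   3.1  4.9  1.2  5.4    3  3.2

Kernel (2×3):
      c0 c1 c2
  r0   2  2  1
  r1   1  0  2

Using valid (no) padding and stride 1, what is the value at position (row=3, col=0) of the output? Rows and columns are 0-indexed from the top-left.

18.4

The receptive field on the input at this output position is [2.9 3.4 3.2 / 3.6 -3 -0.5]. Elementwise product with the kernel and sum: 2.9·2 + 3.4·2 + 3.2·1 + 3.6·1 + -0.5·2.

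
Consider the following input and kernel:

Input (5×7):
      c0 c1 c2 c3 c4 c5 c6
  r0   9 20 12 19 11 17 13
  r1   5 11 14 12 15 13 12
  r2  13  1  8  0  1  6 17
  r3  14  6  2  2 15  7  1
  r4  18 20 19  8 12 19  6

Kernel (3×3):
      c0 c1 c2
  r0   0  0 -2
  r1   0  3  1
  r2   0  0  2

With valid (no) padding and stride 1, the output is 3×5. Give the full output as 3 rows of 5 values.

39 16 31 36 59
-13 4 1 -3 13
42 24 43 78 0

Output[0,0]: The receptive field on the input at this output position is [9 20 12 / 5 11 14 / 13 1 8]. Elementwise product with the kernel and sum: 12·-2 + 11·3 + 14·1 + 8·2.
Output[0,1]: The receptive field on the input at this output position is [20 12 19 / 11 14 12 / 1 8 0]. Elementwise product with the kernel and sum: 19·-2 + 14·3 + 12·1 + 0·2.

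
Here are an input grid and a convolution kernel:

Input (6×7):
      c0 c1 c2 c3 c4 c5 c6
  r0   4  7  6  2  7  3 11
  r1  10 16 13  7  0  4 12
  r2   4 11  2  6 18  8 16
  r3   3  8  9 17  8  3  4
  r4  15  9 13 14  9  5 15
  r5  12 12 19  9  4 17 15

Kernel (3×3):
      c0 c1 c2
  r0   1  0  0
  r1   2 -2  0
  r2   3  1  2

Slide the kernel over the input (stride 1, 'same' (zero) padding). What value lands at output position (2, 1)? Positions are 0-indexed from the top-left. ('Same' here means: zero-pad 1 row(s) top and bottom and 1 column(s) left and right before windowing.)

31

The receptive field on the zero-padded input at this output position is [10 16 13 / 4 11 2 / 3 8 9]. Elementwise product with the kernel and sum: 10·1 + 4·2 + 11·-2 + 3·3 + 8·1 + 9·2.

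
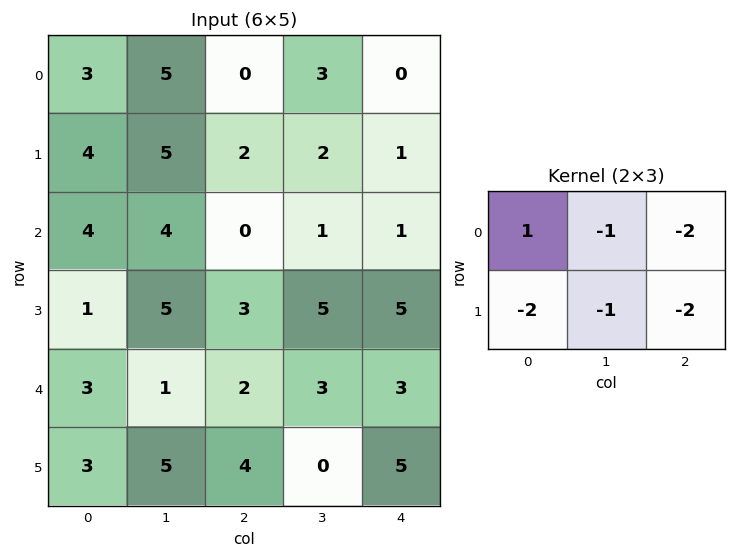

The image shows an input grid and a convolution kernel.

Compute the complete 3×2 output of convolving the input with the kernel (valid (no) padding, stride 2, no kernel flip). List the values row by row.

Output[0,0]: The receptive field on the input at this output position is [3 5 0 / 4 5 2]. Elementwise product with the kernel and sum: 3·1 + 5·-1 + 0·-2 + 4·-2 + 5·-1 + 2·-2.

-19 -11
-13 -24
-21 -25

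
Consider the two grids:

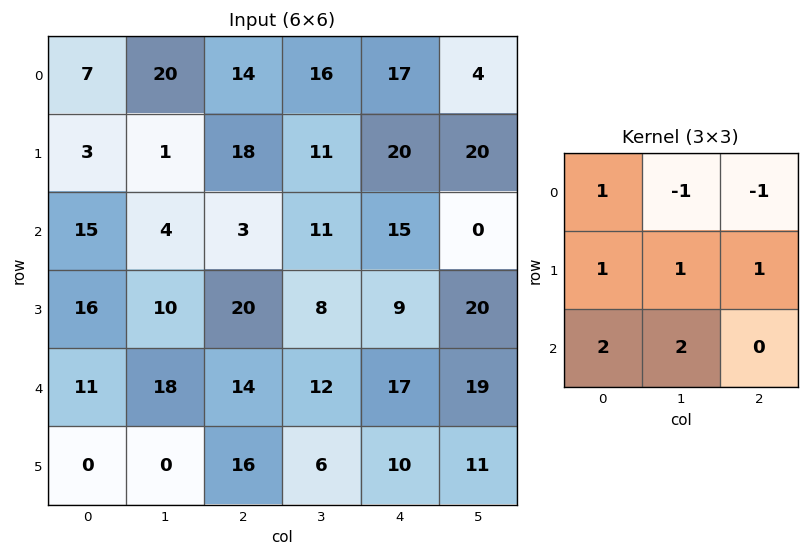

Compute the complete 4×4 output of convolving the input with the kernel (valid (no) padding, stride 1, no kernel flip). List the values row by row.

33 34 58 98
58 50 72 31
112 92 66 91
29 58 90 59

Output[0,0]: The receptive field on the input at this output position is [7 20 14 / 3 1 18 / 15 4 3]. Elementwise product with the kernel and sum: 7·1 + 20·-1 + 14·-1 + 3·1 + 1·1 + 18·1 + 15·2 + 4·2.
Output[0,1]: The receptive field on the input at this output position is [20 14 16 / 1 18 11 / 4 3 11]. Elementwise product with the kernel and sum: 20·1 + 14·-1 + 16·-1 + 1·1 + 18·1 + 11·1 + 4·2 + 3·2.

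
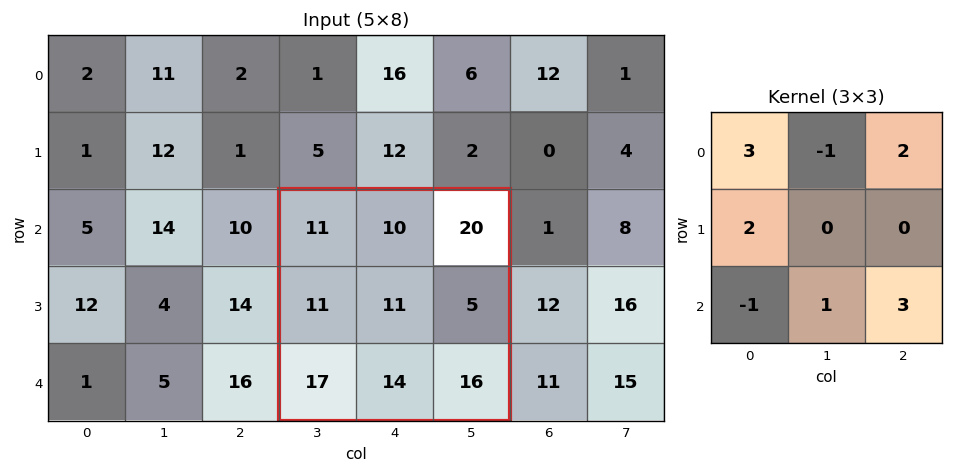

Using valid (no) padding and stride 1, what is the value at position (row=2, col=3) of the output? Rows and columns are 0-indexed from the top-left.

The receptive field on the input at this output position is [11 10 20 / 11 11 5 / 17 14 16]. Elementwise product with the kernel and sum: 11·3 + 10·-1 + 20·2 + 11·2 + 17·-1 + 14·1 + 16·3.

130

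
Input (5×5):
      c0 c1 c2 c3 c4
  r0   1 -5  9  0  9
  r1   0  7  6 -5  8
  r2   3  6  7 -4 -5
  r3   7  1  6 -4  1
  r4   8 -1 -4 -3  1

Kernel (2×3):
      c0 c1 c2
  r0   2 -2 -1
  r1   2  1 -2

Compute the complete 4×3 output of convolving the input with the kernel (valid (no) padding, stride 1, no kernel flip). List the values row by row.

Output[0,0]: The receptive field on the input at this output position is [1 -5 9 / 0 7 6]. Elementwise product with the kernel and sum: 1·2 + -5·-2 + 9·-1 + 0·2 + 7·1 + 6·-2.

-2 2 0
-22 34 34
-10 18 33
29 -6 6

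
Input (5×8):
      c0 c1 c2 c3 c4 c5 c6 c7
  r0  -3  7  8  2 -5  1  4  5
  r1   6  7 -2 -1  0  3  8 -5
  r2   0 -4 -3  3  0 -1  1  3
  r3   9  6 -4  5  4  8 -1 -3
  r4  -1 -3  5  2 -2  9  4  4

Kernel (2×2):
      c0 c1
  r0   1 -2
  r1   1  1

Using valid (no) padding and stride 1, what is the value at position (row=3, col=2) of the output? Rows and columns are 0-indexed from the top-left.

-7

The receptive field on the input at this output position is [-4 5 / 5 2]. Elementwise product with the kernel and sum: -4·1 + 5·-2 + 5·1 + 2·1.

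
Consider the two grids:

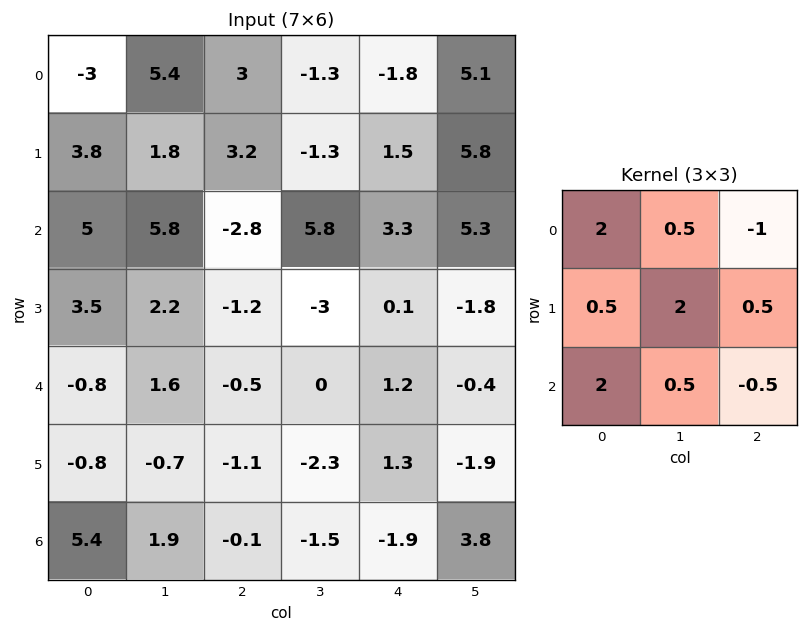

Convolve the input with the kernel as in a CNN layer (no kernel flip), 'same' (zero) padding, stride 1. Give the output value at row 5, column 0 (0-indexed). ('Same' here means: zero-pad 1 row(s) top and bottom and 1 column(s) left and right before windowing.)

The receptive field on the zero-padded input at this output position is [0 -0.8 1.6 / 0 -0.8 -0.7 / 0 5.4 1.9]. Elementwise product with the kernel and sum: 0·2 + -0.8·0.5 + 1.6·-1 + 0·0.5 + -0.8·2 + -0.7·0.5 + 0·2 + 5.4·0.5 + 1.9·-0.5.

-2.2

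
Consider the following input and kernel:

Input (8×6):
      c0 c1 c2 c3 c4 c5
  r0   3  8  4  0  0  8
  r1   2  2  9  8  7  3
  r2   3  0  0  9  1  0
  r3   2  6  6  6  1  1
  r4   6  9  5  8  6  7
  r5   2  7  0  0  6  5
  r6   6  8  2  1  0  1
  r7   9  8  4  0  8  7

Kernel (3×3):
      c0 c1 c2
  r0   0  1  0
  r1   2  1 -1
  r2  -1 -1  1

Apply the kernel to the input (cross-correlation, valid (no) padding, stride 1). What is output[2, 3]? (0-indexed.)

The receptive field on the input at this output position is [9 1 0 / 6 1 1 / 8 6 7]. Elementwise product with the kernel and sum: 1·1 + 6·2 + 1·1 + 1·-1 + 8·-1 + 6·-1 + 7·1.

6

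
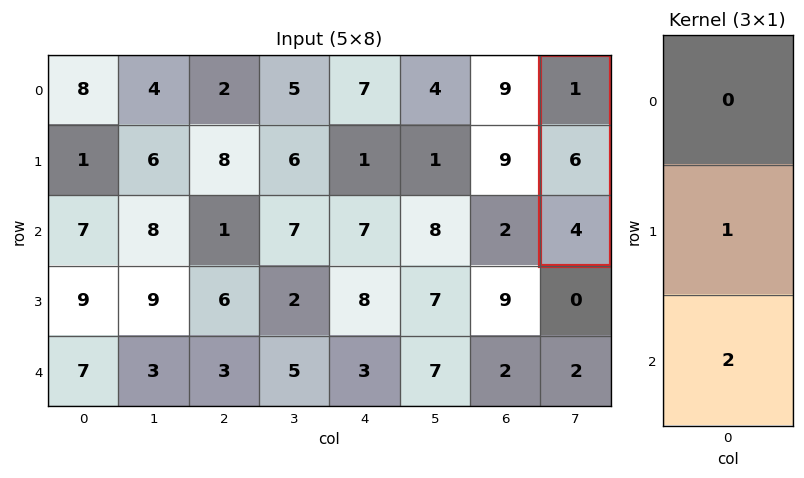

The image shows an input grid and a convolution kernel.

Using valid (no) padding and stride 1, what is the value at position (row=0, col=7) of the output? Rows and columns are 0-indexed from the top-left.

The receptive field on the input at this output position is [1 / 6 / 4]. Elementwise product with the kernel and sum: 6·1 + 4·2.

14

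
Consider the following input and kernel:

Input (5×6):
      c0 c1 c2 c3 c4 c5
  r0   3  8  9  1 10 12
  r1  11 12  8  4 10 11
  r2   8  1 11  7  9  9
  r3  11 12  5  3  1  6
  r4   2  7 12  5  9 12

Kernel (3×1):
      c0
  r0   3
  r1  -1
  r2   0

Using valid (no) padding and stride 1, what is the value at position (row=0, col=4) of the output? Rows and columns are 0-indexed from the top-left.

The receptive field on the input at this output position is [10 / 10 / 9]. Elementwise product with the kernel and sum: 10·3 + 10·-1.

20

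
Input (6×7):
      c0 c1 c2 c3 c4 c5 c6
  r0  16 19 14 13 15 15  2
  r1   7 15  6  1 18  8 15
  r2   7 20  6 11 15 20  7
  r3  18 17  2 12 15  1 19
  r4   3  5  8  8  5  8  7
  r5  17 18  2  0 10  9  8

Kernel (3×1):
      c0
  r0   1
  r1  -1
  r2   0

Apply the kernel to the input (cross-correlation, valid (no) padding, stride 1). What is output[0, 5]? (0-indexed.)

The receptive field on the input at this output position is [15 / 8 / 20]. Elementwise product with the kernel and sum: 15·1 + 8·-1.

7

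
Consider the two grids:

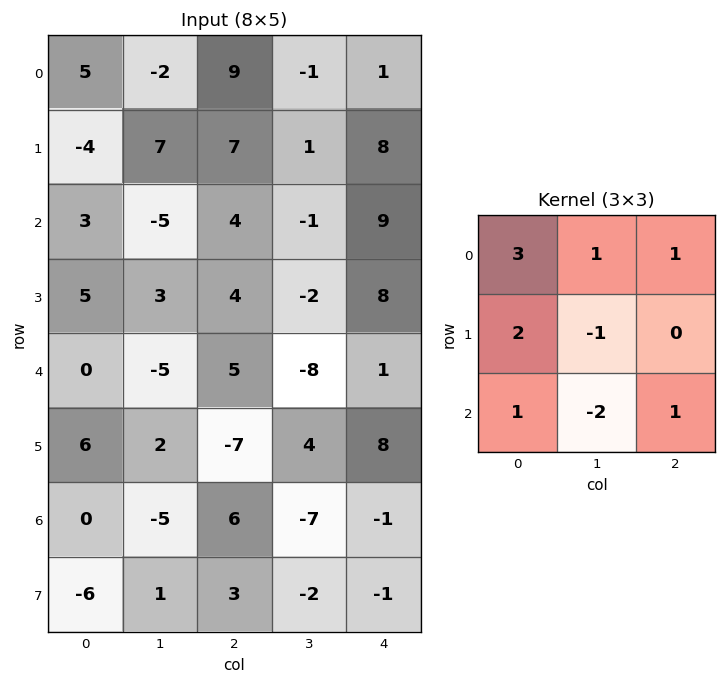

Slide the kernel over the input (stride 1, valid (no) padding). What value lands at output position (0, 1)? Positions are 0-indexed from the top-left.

-5

The receptive field on the input at this output position is [-2 9 -1 / 7 7 1 / -5 4 -1]. Elementwise product with the kernel and sum: -2·3 + 9·1 + -1·1 + 7·2 + 7·-1 + -5·1 + 4·-2 + -1·1.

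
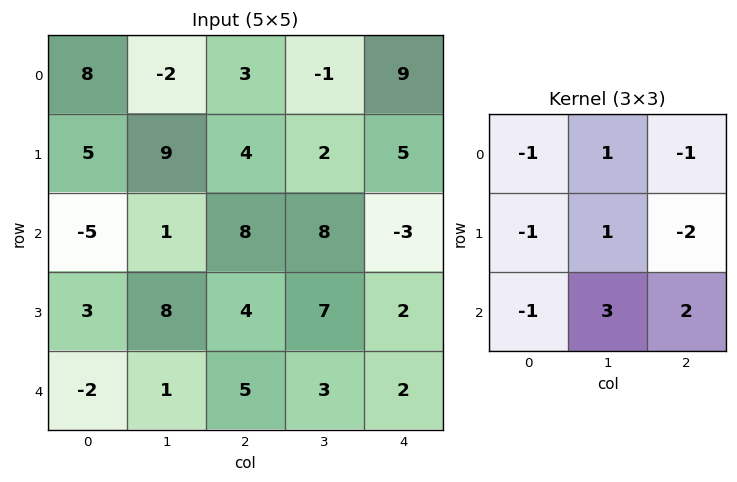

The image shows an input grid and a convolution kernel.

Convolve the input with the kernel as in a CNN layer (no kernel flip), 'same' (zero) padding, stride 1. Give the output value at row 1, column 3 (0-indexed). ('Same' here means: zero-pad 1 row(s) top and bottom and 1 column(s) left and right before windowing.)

-15

The receptive field on the zero-padded input at this output position is [3 -1 9 / 4 2 5 / 8 8 -3]. Elementwise product with the kernel and sum: 3·-1 + -1·1 + 9·-1 + 4·-1 + 2·1 + 5·-2 + 8·-1 + 8·3 + -3·2.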